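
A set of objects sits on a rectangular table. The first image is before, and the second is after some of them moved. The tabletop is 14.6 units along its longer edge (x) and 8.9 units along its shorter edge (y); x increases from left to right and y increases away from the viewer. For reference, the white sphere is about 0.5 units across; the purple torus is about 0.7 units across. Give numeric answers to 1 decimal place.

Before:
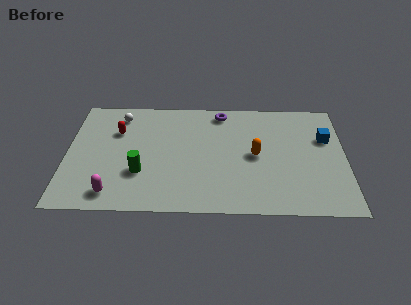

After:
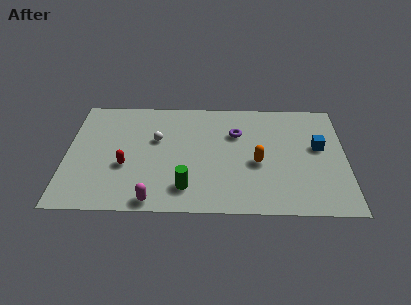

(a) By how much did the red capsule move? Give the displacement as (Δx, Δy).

(0.5, -2.7)

From the two frames, the red capsule sits at roughly (2.6, 6.1) before and (3.1, 3.4) after.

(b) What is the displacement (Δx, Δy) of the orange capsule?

(0.1, -0.6)

The orange capsule started near (9.9, 4.4) and ended near (10.0, 3.8).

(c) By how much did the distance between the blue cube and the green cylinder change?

-2.5

The distance was about 10.1 in the first image and 7.6 in the second, so they moved 2.5 units closer together.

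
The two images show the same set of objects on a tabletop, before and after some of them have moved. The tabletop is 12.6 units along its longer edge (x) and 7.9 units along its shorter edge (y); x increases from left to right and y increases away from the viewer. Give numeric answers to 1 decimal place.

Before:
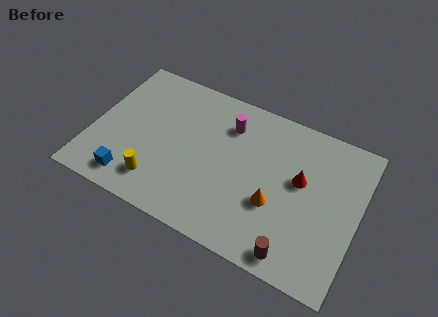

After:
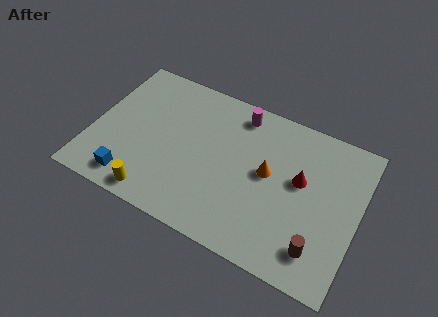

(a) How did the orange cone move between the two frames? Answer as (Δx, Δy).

(-0.5, 1.4)

The orange cone was at about (8.8, 2.9) and moved to about (8.3, 4.3).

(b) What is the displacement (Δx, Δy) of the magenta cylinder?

(0.4, 0.8)

The magenta cylinder started near (6.2, 6.0) and ended near (6.6, 6.8).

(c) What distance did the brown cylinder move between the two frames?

1.2

The brown cylinder moved from about (10.0, 0.9) to (11.0, 1.6), a distance of √(1.0² + 0.7²) ≈ 1.2.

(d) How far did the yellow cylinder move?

0.7

The yellow cylinder moved from about (3.4, 1.6) to (3.4, 0.9), a distance of √(0.0² + 0.7²) ≈ 0.7.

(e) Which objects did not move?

the red cone and the blue cube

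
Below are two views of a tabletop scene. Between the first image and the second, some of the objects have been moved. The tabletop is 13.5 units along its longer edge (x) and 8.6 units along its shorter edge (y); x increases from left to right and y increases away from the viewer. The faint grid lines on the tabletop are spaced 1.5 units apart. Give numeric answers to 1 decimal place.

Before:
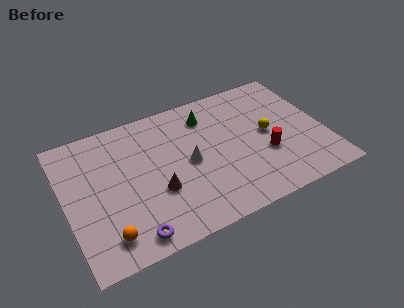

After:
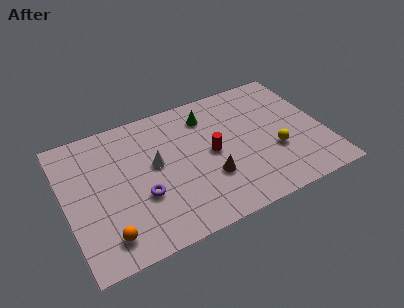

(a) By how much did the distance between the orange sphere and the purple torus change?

+1.3

Before: roughly 1.3 units apart; after: 2.6. That's 1.3 units further apart.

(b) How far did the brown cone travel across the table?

2.7

The brown cone was near (4.6, 3.1) before and (7.3, 2.8) after, so it travelled √(2.7² + 0.3²) ≈ 2.7 units.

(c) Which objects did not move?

the orange sphere and the green cone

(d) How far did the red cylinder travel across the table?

3.0

From (10.3, 3.1) to (7.6, 4.3), the red cylinder covered √(2.7² + 1.2²) ≈ 3.0 units.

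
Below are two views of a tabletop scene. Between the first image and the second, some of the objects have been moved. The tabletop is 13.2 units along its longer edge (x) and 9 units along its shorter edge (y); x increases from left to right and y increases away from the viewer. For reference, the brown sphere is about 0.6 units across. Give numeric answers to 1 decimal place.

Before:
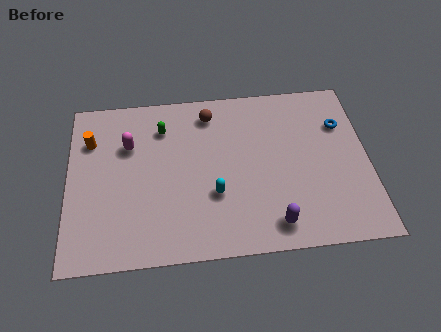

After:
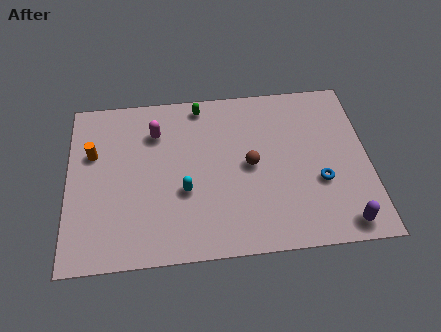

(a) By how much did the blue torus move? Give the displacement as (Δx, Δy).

(-1.1, -3.0)

From the two frames, the blue torus sits at roughly (12.1, 6.3) before and (11.0, 3.3) after.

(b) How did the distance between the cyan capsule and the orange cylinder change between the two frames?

-1.7

They were about 6.4 units apart before and 4.7 after — 1.7 units closer together.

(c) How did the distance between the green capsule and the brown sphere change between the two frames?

+1.9

The distance was about 2.2 in the first image and 4.1 in the second, so they moved 1.9 units further apart.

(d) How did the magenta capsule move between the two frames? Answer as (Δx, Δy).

(1.2, 0.6)

The magenta capsule was at about (2.7, 6.1) and moved to about (3.9, 6.7).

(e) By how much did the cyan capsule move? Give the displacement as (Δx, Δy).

(-1.3, 0.3)

The cyan capsule started near (6.4, 3.1) and ended near (5.1, 3.4).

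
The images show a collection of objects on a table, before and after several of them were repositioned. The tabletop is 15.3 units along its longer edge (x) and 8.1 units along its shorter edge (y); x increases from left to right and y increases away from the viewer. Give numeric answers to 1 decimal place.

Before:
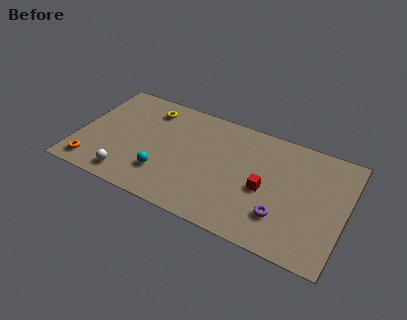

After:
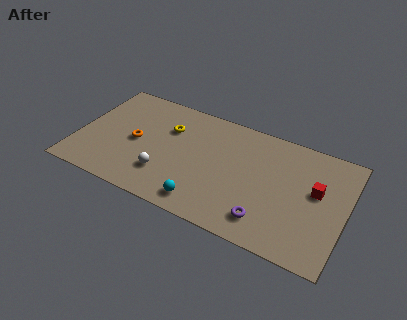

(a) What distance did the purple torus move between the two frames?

1.0

The purple torus was near (11.9, 2.2) before and (11.1, 1.6) after, so it travelled √(0.8² + 0.6²) ≈ 1.0 units.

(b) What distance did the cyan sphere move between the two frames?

2.7

From (5.1, 2.2) to (7.6, 1.2), the cyan sphere covered √(2.5² + 1.0²) ≈ 2.7 units.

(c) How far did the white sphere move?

2.2

The white sphere was near (3.2, 1.2) before and (5.2, 2.2) after, so it travelled √(2.0² + 1.0²) ≈ 2.2 units.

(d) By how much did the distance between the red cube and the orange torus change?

+0.3

They were about 10.0 units apart before and 10.3 after — 0.3 units further apart.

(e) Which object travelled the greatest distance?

the orange torus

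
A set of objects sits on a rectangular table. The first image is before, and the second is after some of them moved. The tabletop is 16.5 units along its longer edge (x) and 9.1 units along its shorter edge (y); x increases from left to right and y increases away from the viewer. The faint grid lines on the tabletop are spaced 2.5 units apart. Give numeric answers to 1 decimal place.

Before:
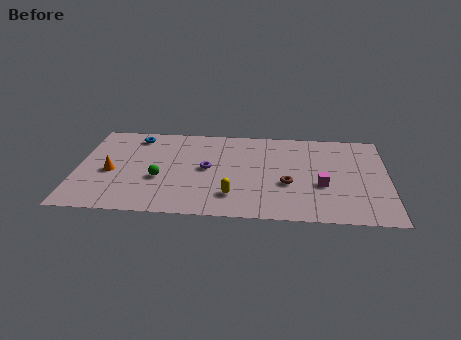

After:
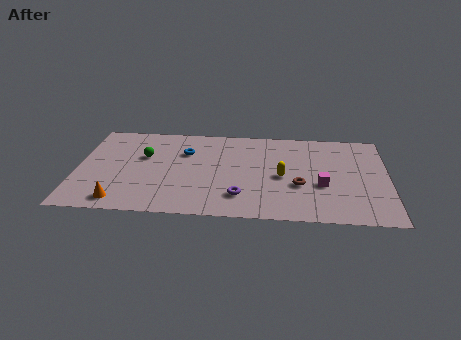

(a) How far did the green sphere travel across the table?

2.4

From (4.4, 3.5) to (3.5, 5.7), the green sphere covered √(0.9² + 2.2²) ≈ 2.4 units.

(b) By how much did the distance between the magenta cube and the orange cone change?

-0.4

Before: roughly 11.2 units apart; after: 10.8. That's 0.4 units closer together.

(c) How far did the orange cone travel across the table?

2.9

The orange cone was near (1.8, 4.0) before and (2.4, 1.2) after, so it travelled √(0.6² + 2.8²) ≈ 2.9 units.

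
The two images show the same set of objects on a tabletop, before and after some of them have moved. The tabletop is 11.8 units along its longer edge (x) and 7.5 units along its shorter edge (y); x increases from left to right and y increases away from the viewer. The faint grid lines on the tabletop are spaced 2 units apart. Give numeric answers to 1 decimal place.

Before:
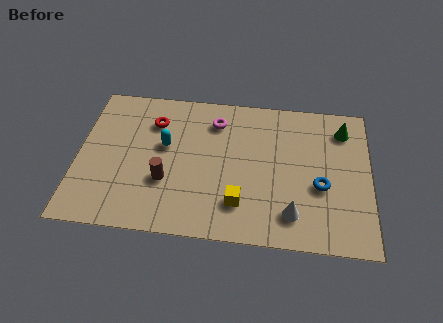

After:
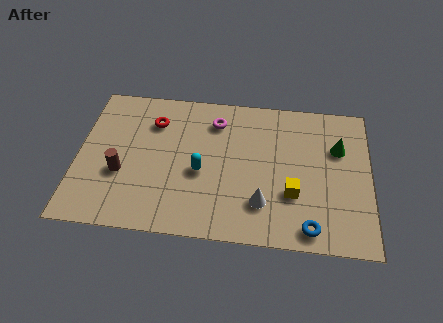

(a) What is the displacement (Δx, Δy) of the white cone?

(-1.2, 0.4)

From the two frames, the white cone sits at roughly (8.7, 1.5) before and (7.5, 1.9) after.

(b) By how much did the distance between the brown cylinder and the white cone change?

+0.6

Before: roughly 5.2 units apart; after: 5.8. That's 0.6 units further apart.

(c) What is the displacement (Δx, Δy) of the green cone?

(-0.2, -1.0)

The green cone started near (10.7, 6.0) and ended near (10.5, 5.0).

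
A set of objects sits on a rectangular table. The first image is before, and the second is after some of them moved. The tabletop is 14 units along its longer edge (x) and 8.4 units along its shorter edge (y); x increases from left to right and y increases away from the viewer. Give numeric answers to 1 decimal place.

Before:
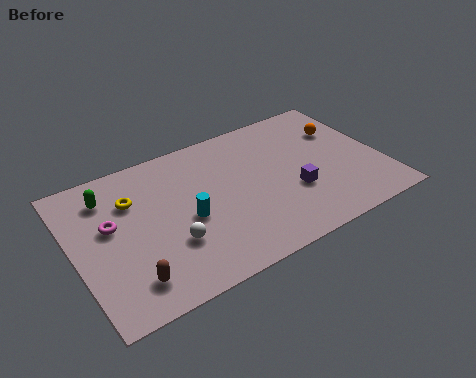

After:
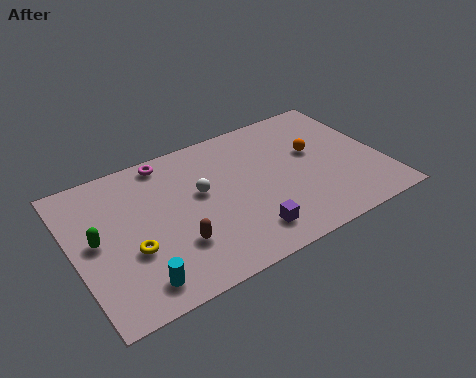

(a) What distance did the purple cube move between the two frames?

2.8

From (9.8, 3.0) to (7.4, 1.6), the purple cube covered √(2.4² + 1.4²) ≈ 2.8 units.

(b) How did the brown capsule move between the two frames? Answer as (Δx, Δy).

(2.2, 0.9)

The brown capsule started near (2.1, 1.6) and ended near (4.3, 2.5).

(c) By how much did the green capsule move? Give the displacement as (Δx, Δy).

(-0.8, -2.2)

From the two frames, the green capsule sits at roughly (1.8, 6.6) before and (1.0, 4.4) after.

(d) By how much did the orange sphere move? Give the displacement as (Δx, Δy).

(-1.5, -0.8)

From the two frames, the orange sphere sits at roughly (12.6, 5.8) before and (11.1, 5.0) after.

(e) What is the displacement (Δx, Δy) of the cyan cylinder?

(-2.6, -2.4)

The cyan cylinder was at about (5.0, 3.7) and moved to about (2.4, 1.3).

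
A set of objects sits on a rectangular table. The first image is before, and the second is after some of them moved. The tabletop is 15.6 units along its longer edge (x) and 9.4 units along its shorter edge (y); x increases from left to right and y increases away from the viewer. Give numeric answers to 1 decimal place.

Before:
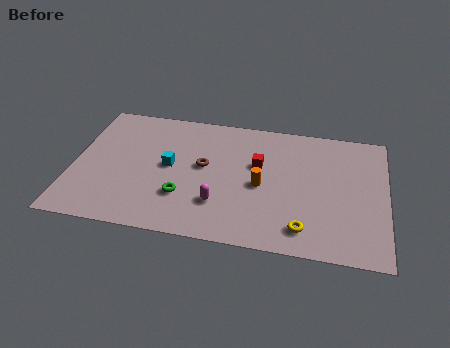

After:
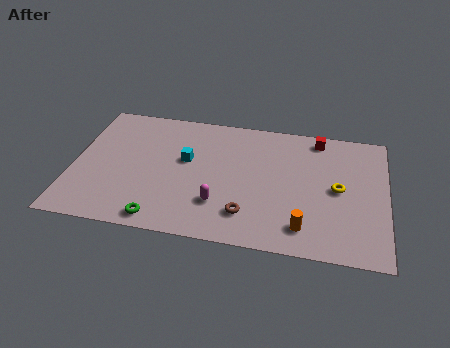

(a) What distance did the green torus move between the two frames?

2.1

The green torus moved from about (5.6, 2.8) to (4.6, 1.0), a distance of √(1.0² + 1.8²) ≈ 2.1.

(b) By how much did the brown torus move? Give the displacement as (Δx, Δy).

(2.3, -3.1)

From the two frames, the brown torus sits at roughly (6.5, 5.2) before and (8.8, 2.1) after.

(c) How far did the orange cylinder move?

3.4

The orange cylinder was near (9.4, 4.3) before and (11.6, 1.7) after, so it travelled √(2.2² + 2.6²) ≈ 3.4 units.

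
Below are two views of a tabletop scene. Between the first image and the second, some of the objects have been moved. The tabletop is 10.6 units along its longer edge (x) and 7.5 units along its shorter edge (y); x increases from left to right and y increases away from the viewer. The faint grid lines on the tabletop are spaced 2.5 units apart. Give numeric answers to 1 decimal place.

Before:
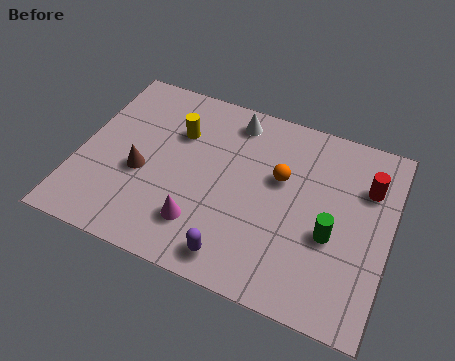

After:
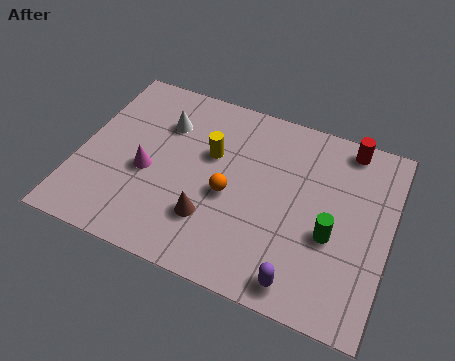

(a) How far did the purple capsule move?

2.2

The purple capsule was near (5.7, 1.0) before and (7.9, 0.9) after, so it travelled √(2.2² + 0.1²) ≈ 2.2 units.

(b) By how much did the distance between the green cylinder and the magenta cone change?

+1.8

The distance was about 4.5 in the first image and 6.3 in the second, so they moved 1.8 units further apart.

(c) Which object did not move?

the green cylinder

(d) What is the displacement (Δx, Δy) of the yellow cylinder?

(1.2, -0.5)

The yellow cylinder started near (3.2, 5.2) and ended near (4.4, 4.7).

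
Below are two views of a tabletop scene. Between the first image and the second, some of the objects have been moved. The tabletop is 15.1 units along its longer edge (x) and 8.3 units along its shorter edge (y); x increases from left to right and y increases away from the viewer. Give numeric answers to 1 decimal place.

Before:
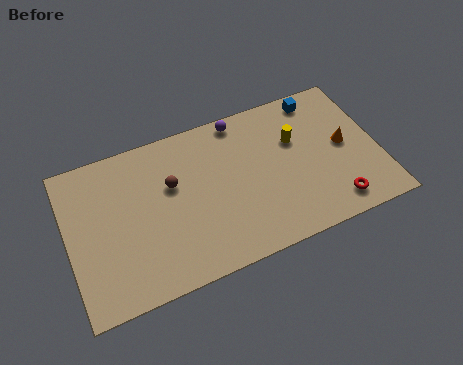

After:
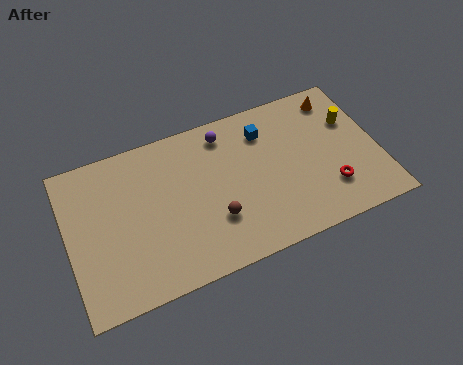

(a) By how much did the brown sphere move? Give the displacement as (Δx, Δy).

(1.8, -2.6)

The brown sphere started near (5.1, 5.2) and ended near (6.9, 2.6).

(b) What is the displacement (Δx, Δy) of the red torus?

(-0.1, 0.9)

The red torus started near (12.6, 1.3) and ended near (12.5, 2.2).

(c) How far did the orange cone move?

2.7

The orange cone was near (13.5, 4.3) before and (13.5, 7.0) after, so it travelled √(0.0² + 2.7²) ≈ 2.7 units.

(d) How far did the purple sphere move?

0.9

The purple sphere moved from about (8.7, 7.5) to (7.9, 7.0), a distance of √(0.8² + 0.5²) ≈ 0.9.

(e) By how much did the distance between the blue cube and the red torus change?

-1.0

The distance was about 6.0 in the first image and 5.0 in the second, so they moved 1.0 units closer together.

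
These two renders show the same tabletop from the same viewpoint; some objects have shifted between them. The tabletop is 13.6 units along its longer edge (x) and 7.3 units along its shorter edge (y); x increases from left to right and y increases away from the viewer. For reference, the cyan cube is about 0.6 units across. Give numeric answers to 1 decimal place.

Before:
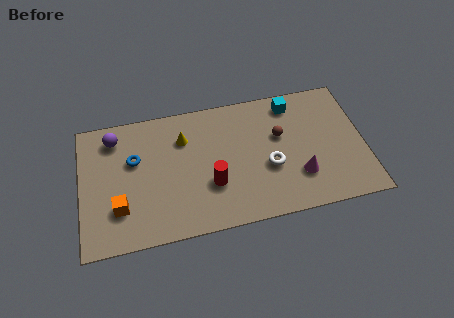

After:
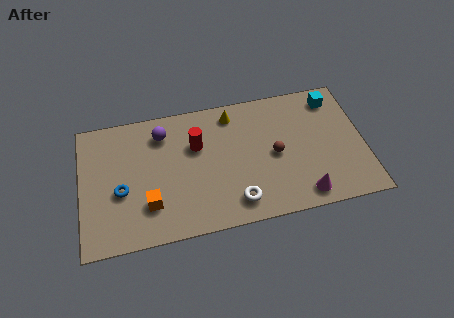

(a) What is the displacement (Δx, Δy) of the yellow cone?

(2.4, 0.9)

The yellow cone started near (5.0, 5.3) and ended near (7.4, 6.2).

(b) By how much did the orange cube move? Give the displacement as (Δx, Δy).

(1.4, -0.1)

From the two frames, the orange cube sits at roughly (1.8, 2.1) before and (3.2, 2.0) after.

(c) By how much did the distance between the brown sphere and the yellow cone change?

-1.4

They were about 4.7 units apart before and 3.3 after — 1.4 units closer together.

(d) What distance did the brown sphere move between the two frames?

1.0

The brown sphere moved from about (9.6, 4.5) to (9.3, 3.5), a distance of √(0.3² + 1.0²) ≈ 1.0.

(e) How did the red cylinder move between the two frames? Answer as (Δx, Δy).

(-0.6, 2.3)

The red cylinder was at about (6.2, 2.5) and moved to about (5.6, 4.8).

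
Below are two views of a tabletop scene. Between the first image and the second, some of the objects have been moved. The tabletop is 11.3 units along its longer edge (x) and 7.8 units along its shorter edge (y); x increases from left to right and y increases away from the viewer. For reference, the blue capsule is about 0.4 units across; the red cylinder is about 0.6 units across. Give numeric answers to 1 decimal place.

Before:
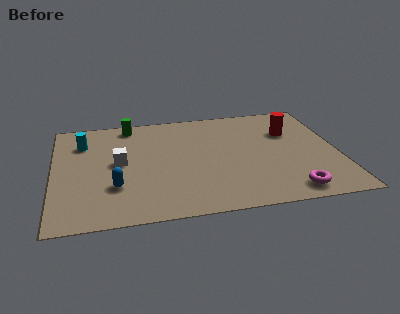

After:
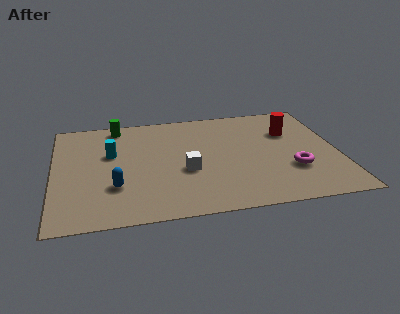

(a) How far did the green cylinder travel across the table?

0.5

From (3.1, 6.9) to (2.6, 6.9), the green cylinder covered √(0.5² + 0.0²) ≈ 0.5 units.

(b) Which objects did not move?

the blue capsule and the red cylinder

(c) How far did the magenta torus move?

1.5

The magenta torus moved from about (9.2, 1.0) to (9.4, 2.5), a distance of √(0.2² + 1.5²) ≈ 1.5.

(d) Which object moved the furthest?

the white cube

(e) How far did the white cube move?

2.8

The white cube was near (2.6, 4.1) before and (5.2, 3.1) after, so it travelled √(2.6² + 1.0²) ≈ 2.8 units.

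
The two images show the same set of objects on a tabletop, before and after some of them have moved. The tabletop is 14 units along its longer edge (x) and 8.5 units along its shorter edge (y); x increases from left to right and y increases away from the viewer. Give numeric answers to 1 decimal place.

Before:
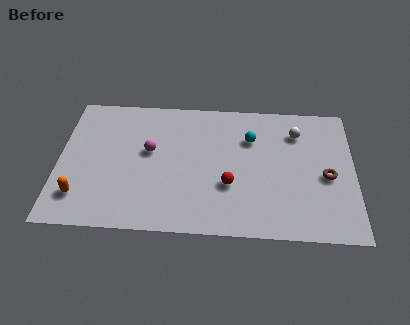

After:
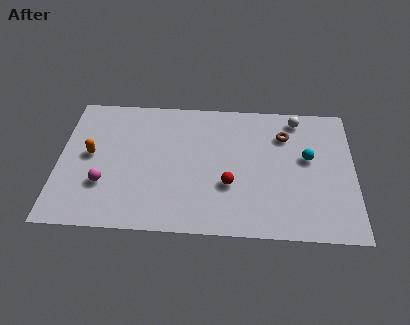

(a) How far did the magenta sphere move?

3.0

From (4.3, 4.9) to (2.2, 2.7), the magenta sphere covered √(2.1² + 2.2²) ≈ 3.0 units.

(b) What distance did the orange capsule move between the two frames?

2.6

The orange capsule moved from about (1.1, 1.9) to (1.5, 4.5), a distance of √(0.4² + 2.6²) ≈ 2.6.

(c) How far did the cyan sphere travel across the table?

2.9

The cyan sphere moved from about (9.1, 6.0) to (11.8, 4.9), a distance of √(2.7² + 1.1²) ≈ 2.9.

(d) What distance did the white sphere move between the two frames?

0.9

From (11.3, 6.5) to (11.3, 7.4), the white sphere covered √(0.0² + 0.9²) ≈ 0.9 units.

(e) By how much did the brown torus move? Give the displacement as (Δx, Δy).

(-2.0, 2.5)

From the two frames, the brown torus sits at roughly (12.7, 3.8) before and (10.7, 6.3) after.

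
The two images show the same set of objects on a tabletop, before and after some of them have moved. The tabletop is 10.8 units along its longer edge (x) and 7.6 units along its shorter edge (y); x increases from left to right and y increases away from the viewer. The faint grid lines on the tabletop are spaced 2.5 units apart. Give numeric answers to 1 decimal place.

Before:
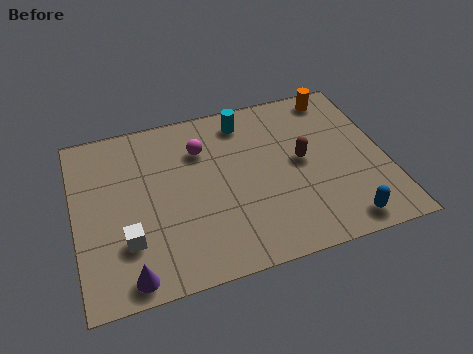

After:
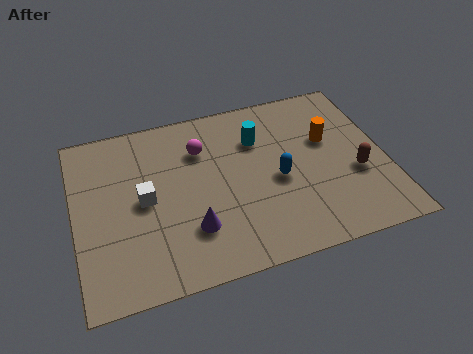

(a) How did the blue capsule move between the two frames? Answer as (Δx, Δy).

(-2.0, 2.5)

From the two frames, the blue capsule sits at roughly (9.0, 0.9) before and (7.0, 3.4) after.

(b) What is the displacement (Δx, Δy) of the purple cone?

(2.2, 1.3)

From the two frames, the purple cone sits at roughly (1.7, 0.8) before and (3.9, 2.1) after.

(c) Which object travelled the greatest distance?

the blue capsule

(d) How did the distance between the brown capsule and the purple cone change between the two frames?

-1.1

The distance was about 7.0 in the first image and 5.9 in the second, so they moved 1.1 units closer together.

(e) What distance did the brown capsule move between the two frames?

2.1

The brown capsule moved from about (7.9, 4.0) to (9.7, 2.9), a distance of √(1.8² + 1.1²) ≈ 2.1.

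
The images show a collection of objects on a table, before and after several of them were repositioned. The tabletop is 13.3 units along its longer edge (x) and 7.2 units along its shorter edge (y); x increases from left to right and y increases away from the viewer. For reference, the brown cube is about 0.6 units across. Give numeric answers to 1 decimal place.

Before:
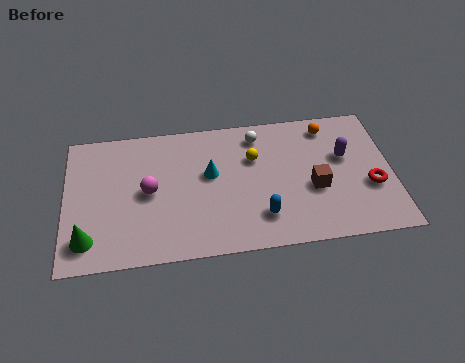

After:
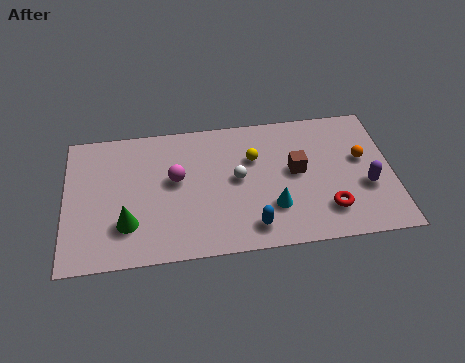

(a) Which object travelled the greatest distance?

the cyan cone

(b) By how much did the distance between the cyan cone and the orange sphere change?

-1.0

Before: roughly 5.3 units apart; after: 4.3. That's 1.0 units closer together.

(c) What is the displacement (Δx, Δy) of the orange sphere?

(1.3, -1.9)

The orange sphere was at about (10.8, 6.1) and moved to about (12.1, 4.2).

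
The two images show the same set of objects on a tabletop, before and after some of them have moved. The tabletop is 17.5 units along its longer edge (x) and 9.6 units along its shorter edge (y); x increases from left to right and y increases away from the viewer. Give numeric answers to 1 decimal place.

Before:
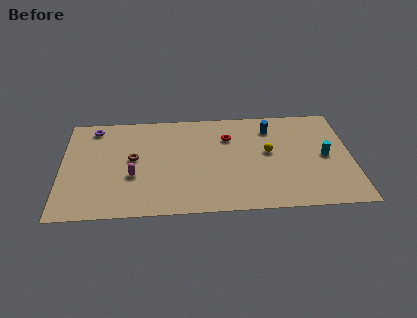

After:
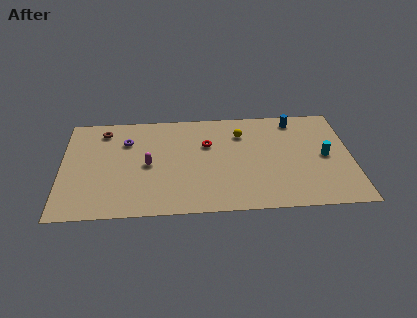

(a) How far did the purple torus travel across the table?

2.4

From (1.9, 8.3) to (3.9, 6.9), the purple torus covered √(2.0² + 1.4²) ≈ 2.4 units.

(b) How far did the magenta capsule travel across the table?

1.3

From (4.3, 3.6) to (5.2, 4.6), the magenta capsule covered √(0.9² + 1.0²) ≈ 1.3 units.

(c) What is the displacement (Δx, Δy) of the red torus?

(-1.3, -0.6)

The red torus started near (10.1, 6.9) and ended near (8.8, 6.3).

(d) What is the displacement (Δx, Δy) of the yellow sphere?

(-1.6, 1.9)

The yellow sphere was at about (12.5, 5.3) and moved to about (10.9, 7.2).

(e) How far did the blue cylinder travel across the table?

1.7

From (12.7, 7.6) to (14.2, 8.3), the blue cylinder covered √(1.5² + 0.7²) ≈ 1.7 units.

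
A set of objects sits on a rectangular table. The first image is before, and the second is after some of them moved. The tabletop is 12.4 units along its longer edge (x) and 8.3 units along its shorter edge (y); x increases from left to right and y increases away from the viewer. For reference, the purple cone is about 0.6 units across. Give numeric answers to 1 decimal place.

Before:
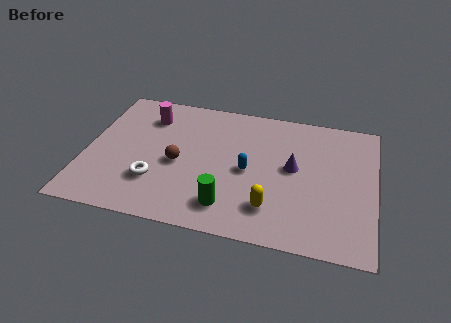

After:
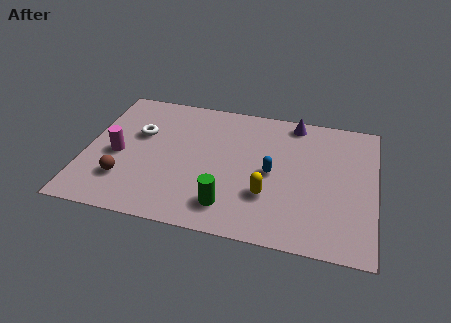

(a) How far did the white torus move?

2.9

The white torus moved from about (3.1, 2.4) to (2.2, 5.2), a distance of √(0.9² + 2.8²) ≈ 2.9.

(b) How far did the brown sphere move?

2.7

The brown sphere moved from about (4.0, 3.7) to (1.8, 2.2), a distance of √(2.2² + 1.5²) ≈ 2.7.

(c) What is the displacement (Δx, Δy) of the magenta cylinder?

(-1.1, -2.7)

The magenta cylinder was at about (2.5, 6.4) and moved to about (1.4, 3.7).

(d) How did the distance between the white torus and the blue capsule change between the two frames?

+1.7

Before: roughly 4.2 units apart; after: 5.9. That's 1.7 units further apart.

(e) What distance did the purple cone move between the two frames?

2.9

The purple cone moved from about (8.9, 4.5) to (8.8, 7.4), a distance of √(0.1² + 2.9²) ≈ 2.9.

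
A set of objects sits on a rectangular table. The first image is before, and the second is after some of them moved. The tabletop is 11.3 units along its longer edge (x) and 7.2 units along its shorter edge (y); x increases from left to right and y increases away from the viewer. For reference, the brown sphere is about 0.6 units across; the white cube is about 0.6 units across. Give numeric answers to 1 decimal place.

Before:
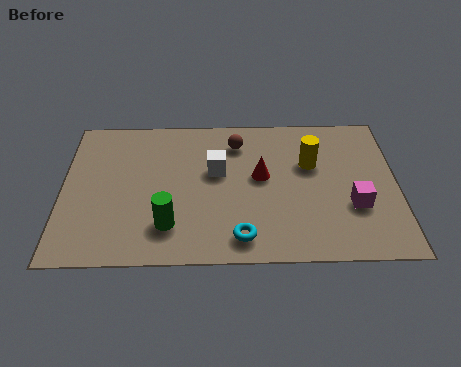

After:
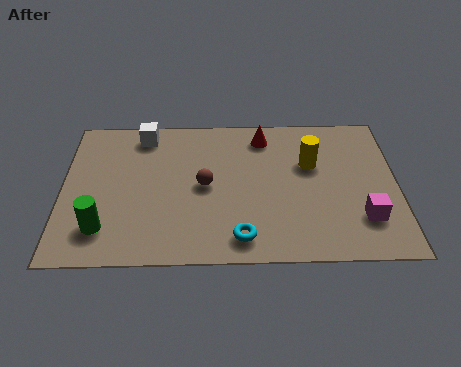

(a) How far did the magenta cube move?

0.7

The magenta cube moved from about (9.8, 2.5) to (10.1, 1.9), a distance of √(0.3² + 0.6²) ≈ 0.7.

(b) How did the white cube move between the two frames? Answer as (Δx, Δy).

(-2.5, 1.9)

From the two frames, the white cube sits at roughly (5.2, 4.3) before and (2.7, 6.2) after.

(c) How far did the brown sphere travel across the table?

2.4

The brown sphere was near (5.9, 5.7) before and (4.8, 3.6) after, so it travelled √(1.1² + 2.1²) ≈ 2.4 units.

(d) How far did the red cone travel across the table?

2.0

From (6.7, 4.0) to (6.8, 6.0), the red cone covered √(0.1² + 2.0²) ≈ 2.0 units.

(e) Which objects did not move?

the cyan torus and the yellow cylinder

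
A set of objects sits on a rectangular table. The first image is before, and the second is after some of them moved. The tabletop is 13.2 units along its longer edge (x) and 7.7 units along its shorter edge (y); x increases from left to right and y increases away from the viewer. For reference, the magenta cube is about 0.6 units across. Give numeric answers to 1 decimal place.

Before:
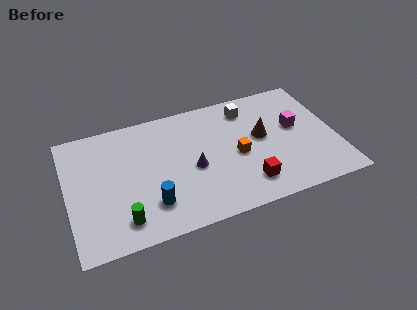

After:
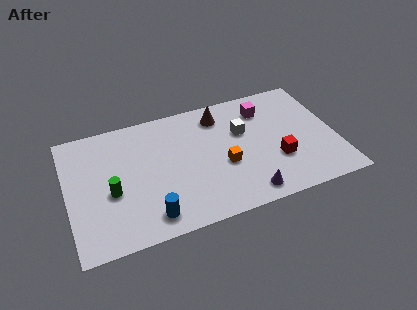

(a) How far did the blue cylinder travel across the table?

0.7

From (3.9, 1.9) to (3.8, 1.2), the blue cylinder covered √(0.1² + 0.7²) ≈ 0.7 units.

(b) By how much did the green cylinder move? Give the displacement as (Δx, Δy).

(-0.4, 1.8)

From the two frames, the green cylinder sits at roughly (2.5, 1.4) before and (2.1, 3.2) after.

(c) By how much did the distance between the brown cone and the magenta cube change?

+0.5

Before: roughly 1.7 units apart; after: 2.2. That's 0.5 units further apart.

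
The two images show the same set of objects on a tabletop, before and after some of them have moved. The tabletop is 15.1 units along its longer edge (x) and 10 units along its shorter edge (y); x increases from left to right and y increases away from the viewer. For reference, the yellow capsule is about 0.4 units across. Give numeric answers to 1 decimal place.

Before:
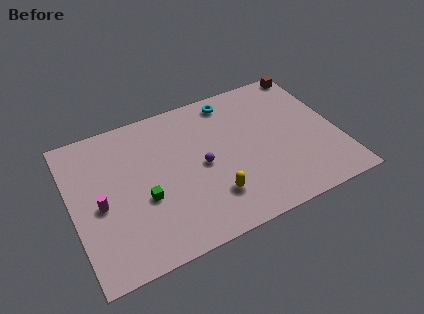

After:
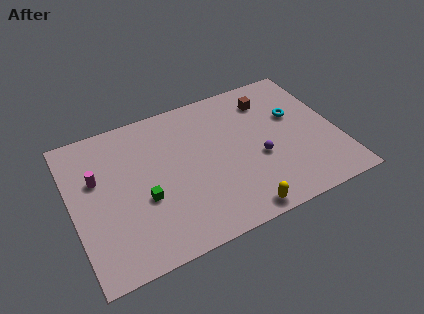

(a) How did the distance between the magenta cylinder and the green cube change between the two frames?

+0.9

The distance was about 2.5 in the first image and 3.4 in the second, so they moved 0.9 units further apart.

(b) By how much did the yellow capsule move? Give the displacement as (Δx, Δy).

(1.3, -1.6)

From the two frames, the yellow capsule sits at roughly (7.6, 2.5) before and (8.9, 0.9) after.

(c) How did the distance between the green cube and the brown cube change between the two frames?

-3.0

The distance was about 11.7 in the first image and 8.7 in the second, so they moved 3.0 units closer together.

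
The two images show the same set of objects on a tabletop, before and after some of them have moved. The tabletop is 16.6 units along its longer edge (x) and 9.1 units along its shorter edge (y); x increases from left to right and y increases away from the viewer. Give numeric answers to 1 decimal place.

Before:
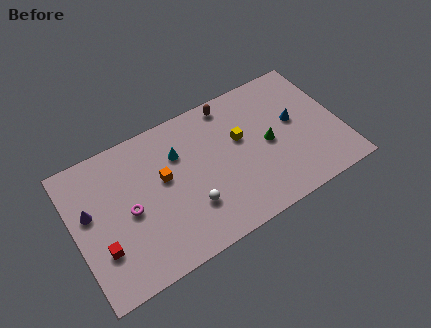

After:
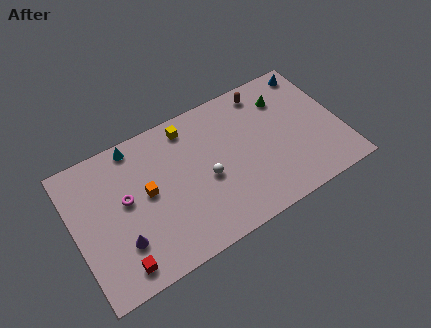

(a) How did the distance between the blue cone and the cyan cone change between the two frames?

+4.0

The distance was about 7.3 in the first image and 11.3 in the second, so they moved 4.0 units further apart.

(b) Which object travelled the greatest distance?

the yellow cube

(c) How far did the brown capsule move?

2.2

The brown capsule was near (10.2, 8.1) before and (12.4, 7.9) after, so it travelled √(2.2² + 0.2²) ≈ 2.2 units.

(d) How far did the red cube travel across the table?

1.7

The red cube was near (1.4, 2.8) before and (2.3, 1.3) after, so it travelled √(0.9² + 1.5²) ≈ 1.7 units.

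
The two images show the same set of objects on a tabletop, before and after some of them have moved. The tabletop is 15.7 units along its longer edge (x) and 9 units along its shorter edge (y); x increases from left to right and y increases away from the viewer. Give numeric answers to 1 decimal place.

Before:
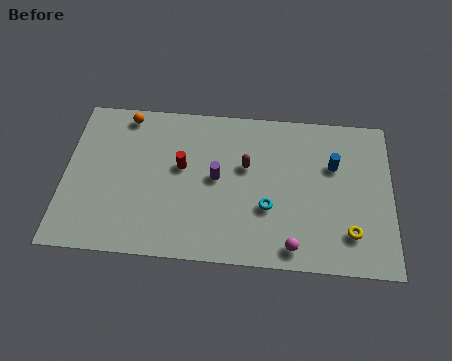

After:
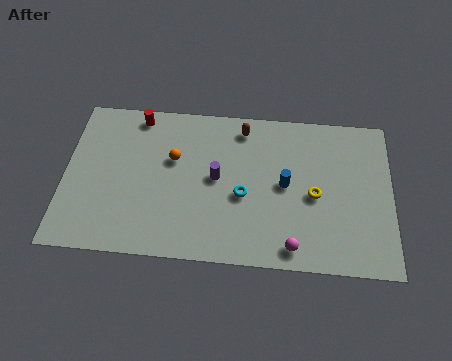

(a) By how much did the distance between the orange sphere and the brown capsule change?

-2.5

Before: roughly 6.4 units apart; after: 3.9. That's 2.5 units closer together.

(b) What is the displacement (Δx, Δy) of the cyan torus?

(-1.2, 0.6)

The cyan torus was at about (9.8, 3.2) and moved to about (8.6, 3.8).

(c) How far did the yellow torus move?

2.6

The yellow torus was near (13.7, 2.1) before and (12.0, 4.1) after, so it travelled √(1.7² + 2.0²) ≈ 2.6 units.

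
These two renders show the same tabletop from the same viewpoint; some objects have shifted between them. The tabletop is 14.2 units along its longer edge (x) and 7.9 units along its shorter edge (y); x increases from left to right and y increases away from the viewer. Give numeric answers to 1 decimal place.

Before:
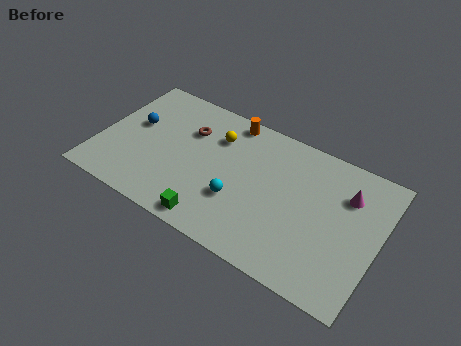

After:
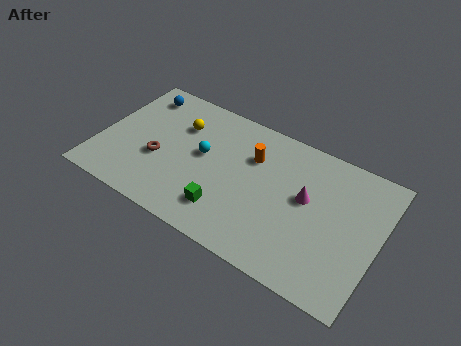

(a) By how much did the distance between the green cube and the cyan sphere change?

+1.0

The distance was about 2.1 in the first image and 3.1 in the second, so they moved 1.0 units further apart.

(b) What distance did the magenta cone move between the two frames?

2.2

The magenta cone was near (12.4, 5.7) before and (10.5, 4.5) after, so it travelled √(1.9² + 1.2²) ≈ 2.2 units.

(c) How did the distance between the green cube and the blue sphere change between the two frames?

+1.2

The distance was about 6.0 in the first image and 7.2 in the second, so they moved 1.2 units further apart.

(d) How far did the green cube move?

1.0

From (6.3, 0.9) to (6.8, 1.8), the green cube covered √(0.5² + 0.9²) ≈ 1.0 units.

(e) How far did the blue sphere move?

2.0

The blue sphere was near (1.6, 4.6) before and (1.5, 6.6) after, so it travelled √(0.1² + 2.0²) ≈ 2.0 units.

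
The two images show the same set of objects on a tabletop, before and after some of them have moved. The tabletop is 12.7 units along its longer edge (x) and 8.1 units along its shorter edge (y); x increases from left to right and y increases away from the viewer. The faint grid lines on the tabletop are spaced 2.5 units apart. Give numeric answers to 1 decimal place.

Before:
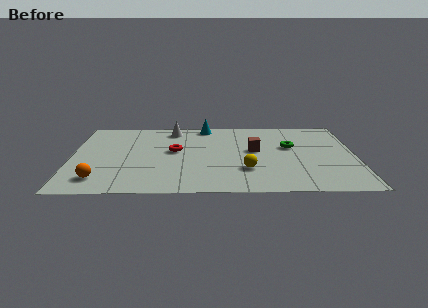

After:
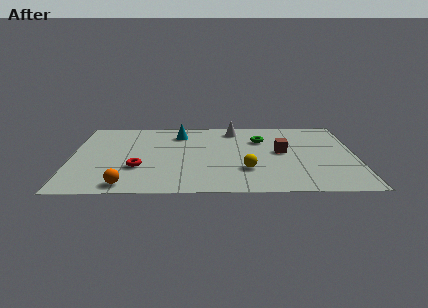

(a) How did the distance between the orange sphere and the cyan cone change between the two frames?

-1.5

The distance was about 7.5 in the first image and 6.0 in the second, so they moved 1.5 units closer together.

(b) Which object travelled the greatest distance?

the white cone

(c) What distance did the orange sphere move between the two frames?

1.3

The orange sphere moved from about (1.3, 1.5) to (2.5, 0.9), a distance of √(1.2² + 0.6²) ≈ 1.3.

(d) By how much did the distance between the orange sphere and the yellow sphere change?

-1.1

Before: roughly 6.6 units apart; after: 5.5. That's 1.1 units closer together.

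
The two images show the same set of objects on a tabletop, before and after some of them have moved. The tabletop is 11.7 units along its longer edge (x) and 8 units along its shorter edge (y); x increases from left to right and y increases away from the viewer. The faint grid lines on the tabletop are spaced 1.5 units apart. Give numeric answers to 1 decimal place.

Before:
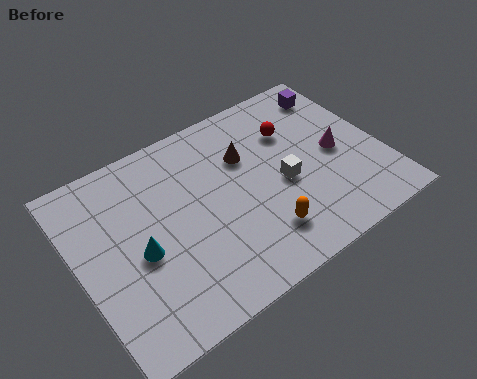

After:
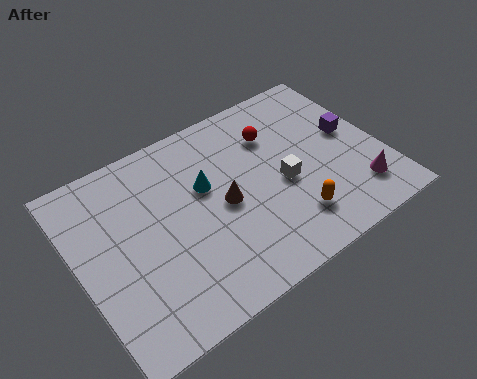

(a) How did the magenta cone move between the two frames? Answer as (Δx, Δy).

(0.4, -2.1)

The magenta cone started near (10.0, 3.8) and ended near (10.4, 1.7).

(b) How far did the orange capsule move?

1.2

From (6.6, 1.8) to (7.8, 1.8), the orange capsule covered √(1.2² + 0.0²) ≈ 1.2 units.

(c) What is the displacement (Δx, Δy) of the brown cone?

(-1.2, -1.6)

The brown cone was at about (6.7, 5.4) and moved to about (5.5, 3.8).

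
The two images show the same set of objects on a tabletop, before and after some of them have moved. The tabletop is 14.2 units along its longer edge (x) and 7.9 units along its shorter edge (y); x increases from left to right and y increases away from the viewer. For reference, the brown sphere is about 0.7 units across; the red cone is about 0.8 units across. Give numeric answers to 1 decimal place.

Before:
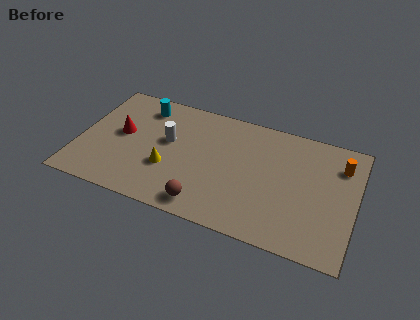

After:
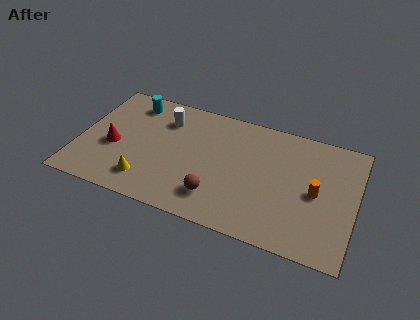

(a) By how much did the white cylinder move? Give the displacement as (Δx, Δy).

(-0.3, 1.4)

From the two frames, the white cylinder sits at roughly (4.5, 4.6) before and (4.2, 6.0) after.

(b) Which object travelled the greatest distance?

the orange cylinder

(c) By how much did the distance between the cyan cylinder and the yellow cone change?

+1.1

Before: roughly 4.1 units apart; after: 5.2. That's 1.1 units further apart.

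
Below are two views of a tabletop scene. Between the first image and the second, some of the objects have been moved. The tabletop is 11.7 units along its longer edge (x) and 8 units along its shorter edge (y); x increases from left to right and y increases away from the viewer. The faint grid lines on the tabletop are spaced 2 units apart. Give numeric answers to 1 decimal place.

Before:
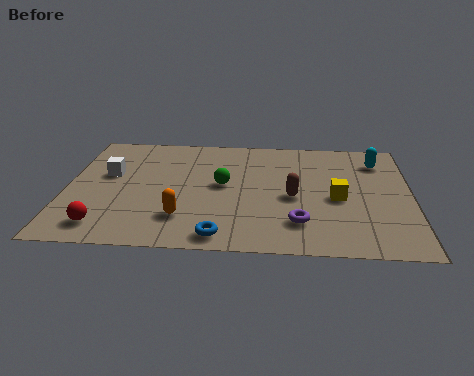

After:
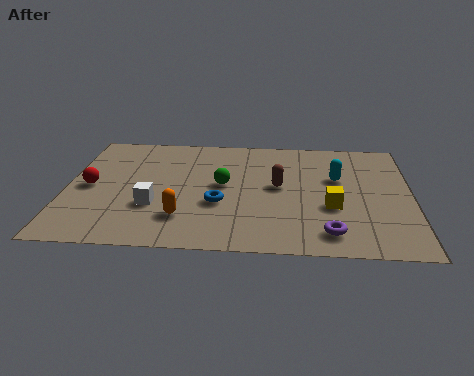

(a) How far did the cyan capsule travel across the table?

1.9

The cyan capsule was near (10.6, 6.3) before and (9.2, 5.0) after, so it travelled √(1.4² + 1.3²) ≈ 1.9 units.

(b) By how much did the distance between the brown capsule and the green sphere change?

-0.6

The distance was about 2.5 in the first image and 1.9 in the second, so they moved 0.6 units closer together.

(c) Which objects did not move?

the green sphere and the orange capsule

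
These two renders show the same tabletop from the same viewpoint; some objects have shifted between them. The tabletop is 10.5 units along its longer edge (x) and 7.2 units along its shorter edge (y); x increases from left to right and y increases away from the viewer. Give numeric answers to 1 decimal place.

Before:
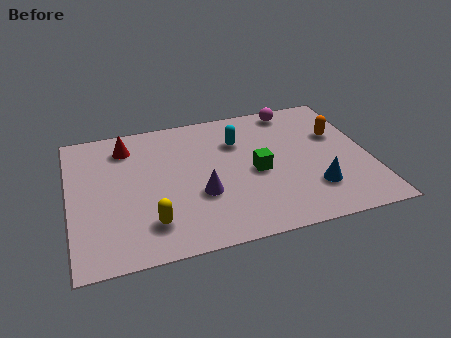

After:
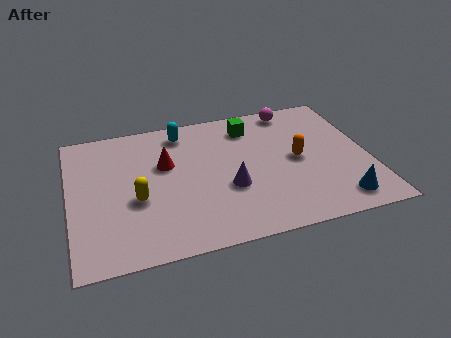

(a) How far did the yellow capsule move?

1.4

The yellow capsule moved from about (2.7, 1.6) to (2.3, 2.9), a distance of √(0.4² + 1.3²) ≈ 1.4.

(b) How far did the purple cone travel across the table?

1.0

From (4.5, 2.6) to (5.5, 2.7), the purple cone covered √(1.0² + 0.1²) ≈ 1.0 units.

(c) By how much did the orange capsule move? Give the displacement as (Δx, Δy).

(-1.5, -1.0)

From the two frames, the orange capsule sits at roughly (9.5, 4.6) before and (8.0, 3.6) after.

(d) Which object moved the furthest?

the green cube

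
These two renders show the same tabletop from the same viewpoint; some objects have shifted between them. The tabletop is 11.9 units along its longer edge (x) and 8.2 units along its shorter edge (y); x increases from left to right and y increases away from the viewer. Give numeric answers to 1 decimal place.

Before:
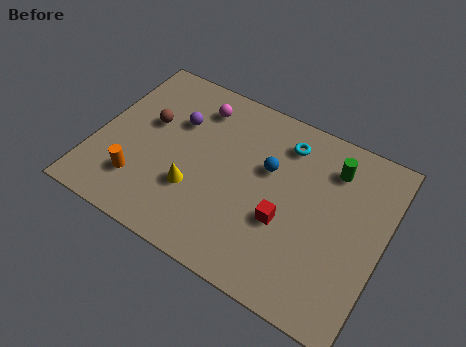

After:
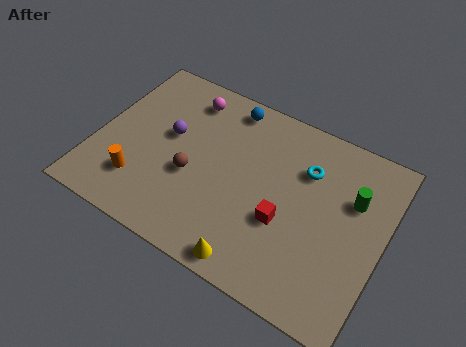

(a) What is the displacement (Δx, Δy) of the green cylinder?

(1.0, -1.0)

The green cylinder was at about (9.5, 6.4) and moved to about (10.5, 5.4).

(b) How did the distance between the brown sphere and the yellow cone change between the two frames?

+0.7

They were about 3.2 units apart before and 3.9 after — 0.7 units further apart.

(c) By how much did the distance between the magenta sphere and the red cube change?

+0.5

Before: roughly 5.5 units apart; after: 6.0. That's 0.5 units further apart.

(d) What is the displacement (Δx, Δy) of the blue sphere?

(-2.0, 2.1)

The blue sphere started near (7.0, 5.1) and ended near (5.0, 7.2).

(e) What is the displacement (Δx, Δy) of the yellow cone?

(2.8, -1.9)

The yellow cone was at about (4.3, 2.7) and moved to about (7.1, 0.8).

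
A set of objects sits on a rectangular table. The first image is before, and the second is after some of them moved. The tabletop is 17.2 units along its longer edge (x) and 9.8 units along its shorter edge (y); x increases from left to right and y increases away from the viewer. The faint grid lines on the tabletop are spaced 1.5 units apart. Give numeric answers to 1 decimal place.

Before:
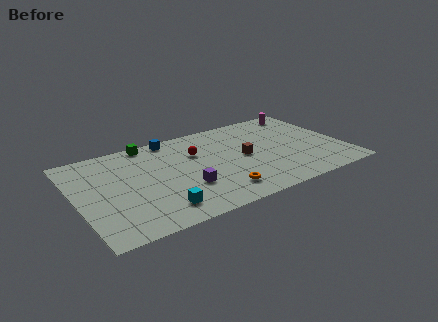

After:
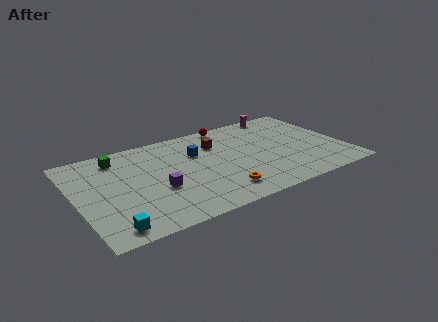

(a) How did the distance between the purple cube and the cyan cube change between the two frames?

+1.8

They were about 2.4 units apart before and 4.2 after — 1.8 units further apart.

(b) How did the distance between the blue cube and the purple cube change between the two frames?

-1.7

The distance was about 5.7 in the first image and 4.0 in the second, so they moved 1.7 units closer together.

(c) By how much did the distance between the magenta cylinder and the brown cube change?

-0.9

The distance was about 6.0 in the first image and 5.1 in the second, so they moved 0.9 units closer together.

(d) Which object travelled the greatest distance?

the red sphere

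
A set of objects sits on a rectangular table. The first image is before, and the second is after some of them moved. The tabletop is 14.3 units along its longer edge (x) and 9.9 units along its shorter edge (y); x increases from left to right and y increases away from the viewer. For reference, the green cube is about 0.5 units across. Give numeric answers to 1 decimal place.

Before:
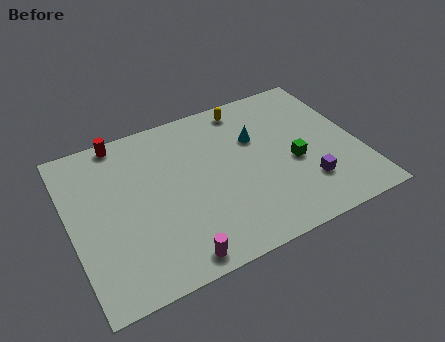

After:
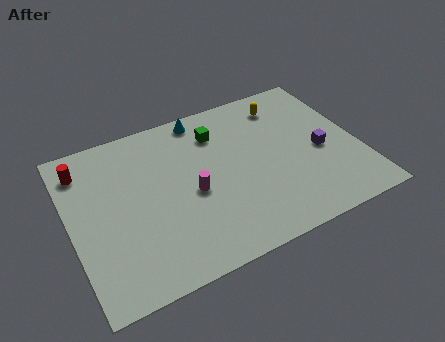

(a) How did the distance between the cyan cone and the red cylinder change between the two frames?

-0.8

They were about 7.0 units apart before and 6.2 after — 0.8 units closer together.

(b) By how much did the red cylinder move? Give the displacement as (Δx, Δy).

(-2.0, -1.1)

The red cylinder was at about (2.9, 9.1) and moved to about (0.9, 8.0).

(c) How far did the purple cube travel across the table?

2.1

The purple cube was near (11.4, 2.6) before and (12.4, 4.4) after, so it travelled √(1.0² + 1.8²) ≈ 2.1 units.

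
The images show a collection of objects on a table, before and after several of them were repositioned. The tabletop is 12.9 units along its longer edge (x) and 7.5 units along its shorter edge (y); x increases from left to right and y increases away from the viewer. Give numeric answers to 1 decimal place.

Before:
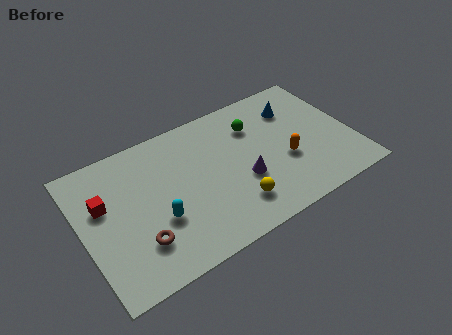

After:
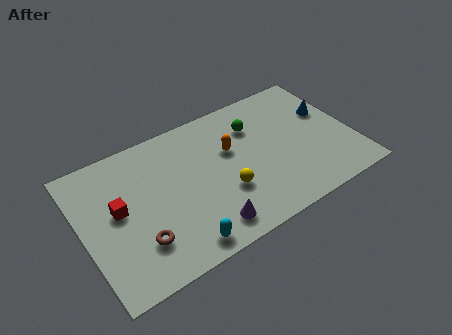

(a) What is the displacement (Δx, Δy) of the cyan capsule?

(0.8, -1.8)

The cyan capsule was at about (3.4, 2.7) and moved to about (4.2, 0.9).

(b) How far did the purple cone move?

2.6

The purple cone was near (7.5, 2.8) before and (5.5, 1.2) after, so it travelled √(2.0² + 1.6²) ≈ 2.6 units.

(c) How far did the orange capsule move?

3.0

The orange capsule was near (9.6, 2.9) before and (7.2, 4.7) after, so it travelled √(2.4² + 1.8²) ≈ 3.0 units.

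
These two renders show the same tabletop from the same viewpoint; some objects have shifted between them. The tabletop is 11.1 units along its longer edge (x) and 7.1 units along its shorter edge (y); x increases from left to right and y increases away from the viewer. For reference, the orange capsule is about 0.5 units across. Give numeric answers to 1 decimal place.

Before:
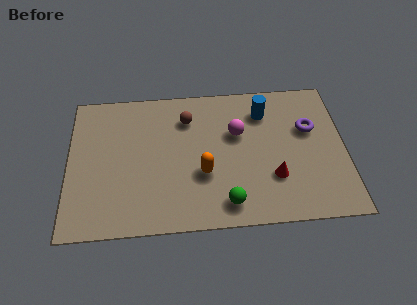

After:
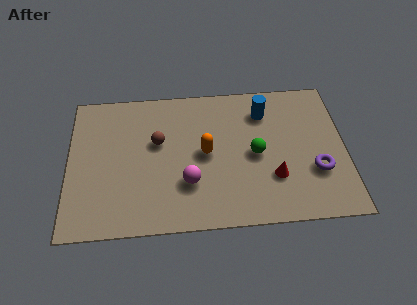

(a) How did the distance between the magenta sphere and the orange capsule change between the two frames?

-0.8

They were about 2.4 units apart before and 1.6 after — 0.8 units closer together.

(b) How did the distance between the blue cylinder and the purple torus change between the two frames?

+1.6

They were about 2.1 units apart before and 3.7 after — 1.6 units further apart.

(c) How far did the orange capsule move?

1.0

From (5.4, 2.6) to (5.5, 3.6), the orange capsule covered √(0.1² + 1.0²) ≈ 1.0 units.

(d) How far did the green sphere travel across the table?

2.6

The green sphere moved from about (6.3, 1.1) to (7.5, 3.4), a distance of √(1.2² + 2.3²) ≈ 2.6.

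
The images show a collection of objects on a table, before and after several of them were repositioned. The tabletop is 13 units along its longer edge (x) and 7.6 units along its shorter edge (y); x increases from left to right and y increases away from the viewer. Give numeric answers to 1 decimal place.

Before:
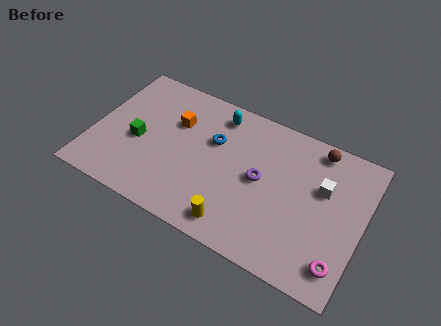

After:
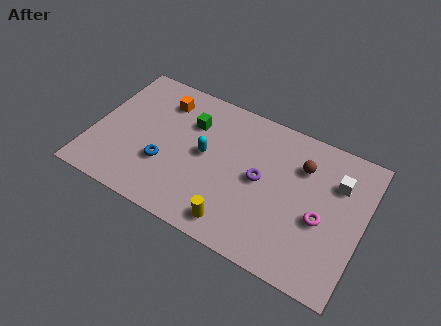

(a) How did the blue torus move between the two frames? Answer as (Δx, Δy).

(-2.1, -2.3)

The blue torus was at about (5.7, 4.9) and moved to about (3.6, 2.6).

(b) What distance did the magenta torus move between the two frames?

2.1

The magenta torus moved from about (12.2, 1.4) to (11.1, 3.2), a distance of √(1.1² + 1.8²) ≈ 2.1.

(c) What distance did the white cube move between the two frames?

0.8

The white cube was near (11.0, 4.8) before and (11.6, 5.4) after, so it travelled √(0.6² + 0.6²) ≈ 0.8 units.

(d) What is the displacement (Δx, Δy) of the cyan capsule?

(-0.3, -2.4)

From the two frames, the cyan capsule sits at roughly (5.7, 6.4) before and (5.4, 4.0) after.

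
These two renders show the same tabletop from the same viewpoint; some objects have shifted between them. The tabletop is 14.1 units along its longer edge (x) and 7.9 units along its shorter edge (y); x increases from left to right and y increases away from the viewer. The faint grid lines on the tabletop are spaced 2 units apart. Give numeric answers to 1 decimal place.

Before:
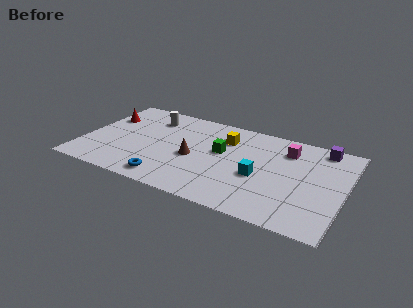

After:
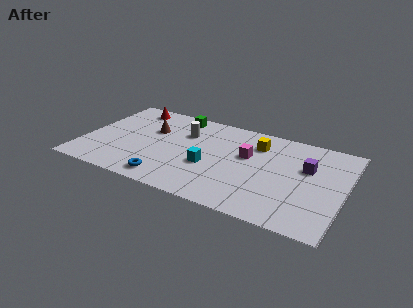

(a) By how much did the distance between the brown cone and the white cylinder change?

-2.0

They were about 3.8 units apart before and 1.8 after — 2.0 units closer together.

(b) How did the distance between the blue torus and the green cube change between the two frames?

+1.5

They were about 4.3 units apart before and 5.8 after — 1.5 units further apart.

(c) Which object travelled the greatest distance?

the green cube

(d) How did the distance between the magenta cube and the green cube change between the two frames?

+0.9

They were about 3.7 units apart before and 4.6 after — 0.9 units further apart.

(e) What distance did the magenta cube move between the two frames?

2.4

The magenta cube was near (10.8, 6.1) before and (8.8, 4.8) after, so it travelled √(2.0² + 1.3²) ≈ 2.4 units.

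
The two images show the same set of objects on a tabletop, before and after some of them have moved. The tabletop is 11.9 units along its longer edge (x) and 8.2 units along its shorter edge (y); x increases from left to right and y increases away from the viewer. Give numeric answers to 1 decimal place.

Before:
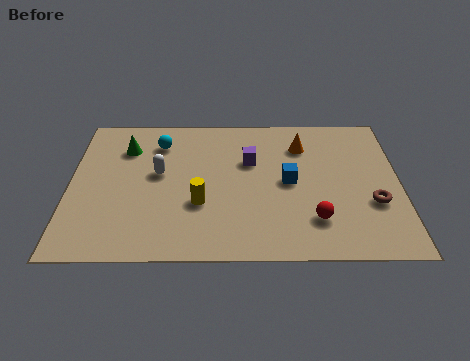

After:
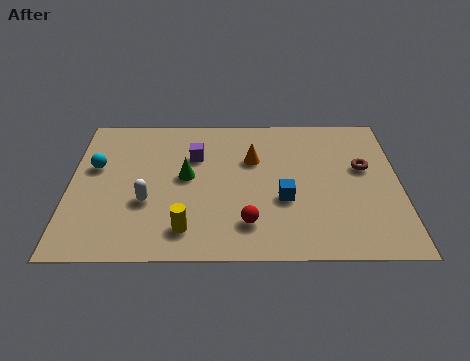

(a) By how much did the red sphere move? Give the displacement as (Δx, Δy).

(-2.4, -0.2)

The red sphere was at about (8.8, 2.0) and moved to about (6.4, 1.8).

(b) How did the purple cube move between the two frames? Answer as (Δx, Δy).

(-2.0, 0.3)

The purple cube was at about (6.5, 5.3) and moved to about (4.5, 5.6).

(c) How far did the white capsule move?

1.6

The white capsule was near (3.2, 4.6) before and (2.8, 3.0) after, so it travelled √(0.4² + 1.6²) ≈ 1.6 units.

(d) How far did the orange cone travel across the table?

2.0

From (8.4, 6.2) to (6.6, 5.4), the orange cone covered √(1.8² + 0.8²) ≈ 2.0 units.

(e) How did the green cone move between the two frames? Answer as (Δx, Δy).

(2.2, -1.7)

The green cone started near (2.0, 6.1) and ended near (4.2, 4.4).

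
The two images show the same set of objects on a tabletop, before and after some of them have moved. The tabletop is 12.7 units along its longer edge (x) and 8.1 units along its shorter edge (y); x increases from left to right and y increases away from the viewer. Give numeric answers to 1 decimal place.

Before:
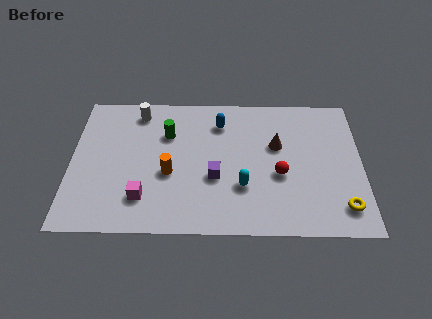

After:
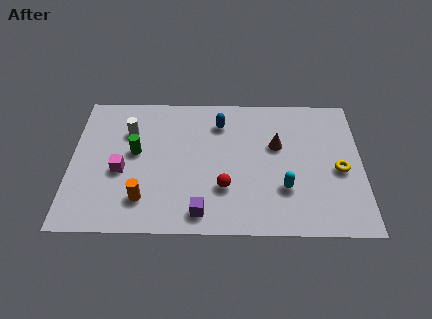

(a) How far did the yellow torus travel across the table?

2.1

The yellow torus moved from about (11.8, 1.5) to (11.7, 3.6), a distance of √(0.1² + 2.1²) ≈ 2.1.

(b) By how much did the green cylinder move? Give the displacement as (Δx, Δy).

(-1.4, -1.1)

From the two frames, the green cylinder sits at roughly (4.2, 5.6) before and (2.8, 4.5) after.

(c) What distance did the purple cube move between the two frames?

2.1

The purple cube moved from about (6.3, 3.1) to (5.7, 1.1), a distance of √(0.6² + 2.0²) ≈ 2.1.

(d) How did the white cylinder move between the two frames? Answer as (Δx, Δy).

(-0.4, -1.2)

The white cylinder started near (2.9, 6.9) and ended near (2.5, 5.7).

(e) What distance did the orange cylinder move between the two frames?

1.9

The orange cylinder was near (4.3, 3.3) before and (3.2, 1.8) after, so it travelled √(1.1² + 1.5²) ≈ 1.9 units.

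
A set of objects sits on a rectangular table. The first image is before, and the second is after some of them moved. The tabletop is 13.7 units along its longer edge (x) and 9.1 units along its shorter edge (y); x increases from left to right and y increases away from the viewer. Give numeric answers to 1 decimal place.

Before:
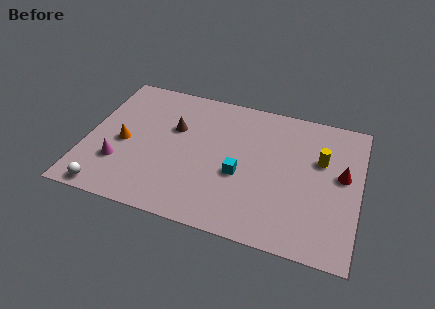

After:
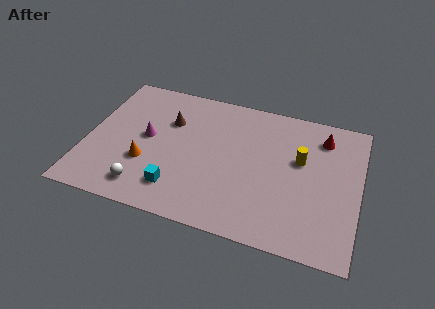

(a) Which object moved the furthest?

the cyan cube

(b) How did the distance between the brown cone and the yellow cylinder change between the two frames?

-0.7

The distance was about 7.4 in the first image and 6.7 in the second, so they moved 0.7 units closer together.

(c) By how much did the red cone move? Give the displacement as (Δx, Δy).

(-1.1, 2.2)

From the two frames, the red cone sits at roughly (12.8, 5.1) before and (11.7, 7.3) after.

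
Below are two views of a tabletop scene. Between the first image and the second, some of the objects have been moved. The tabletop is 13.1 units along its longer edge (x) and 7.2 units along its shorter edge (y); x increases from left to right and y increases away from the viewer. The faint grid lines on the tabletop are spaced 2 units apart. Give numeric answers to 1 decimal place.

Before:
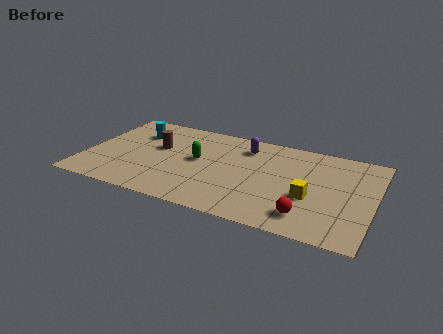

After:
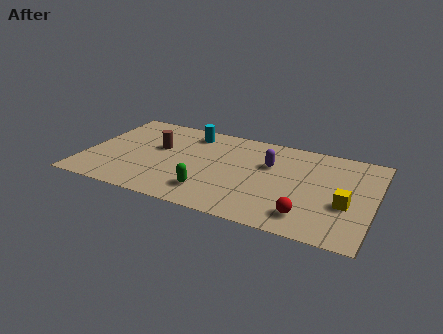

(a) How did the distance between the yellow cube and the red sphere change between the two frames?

+0.7

Before: roughly 1.4 units apart; after: 2.1. That's 0.7 units further apart.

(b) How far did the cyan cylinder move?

2.5

The cyan cylinder was near (2.1, 5.2) before and (4.5, 6.0) after, so it travelled √(2.4² + 0.8²) ≈ 2.5 units.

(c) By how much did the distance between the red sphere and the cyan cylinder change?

-1.6

They were about 9.0 units apart before and 7.4 after — 1.6 units closer together.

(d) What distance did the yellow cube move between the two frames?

1.6

The yellow cube was near (10.3, 2.8) before and (11.9, 2.8) after, so it travelled √(1.6² + 0.0²) ≈ 1.6 units.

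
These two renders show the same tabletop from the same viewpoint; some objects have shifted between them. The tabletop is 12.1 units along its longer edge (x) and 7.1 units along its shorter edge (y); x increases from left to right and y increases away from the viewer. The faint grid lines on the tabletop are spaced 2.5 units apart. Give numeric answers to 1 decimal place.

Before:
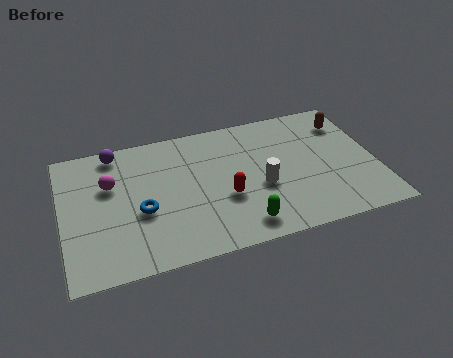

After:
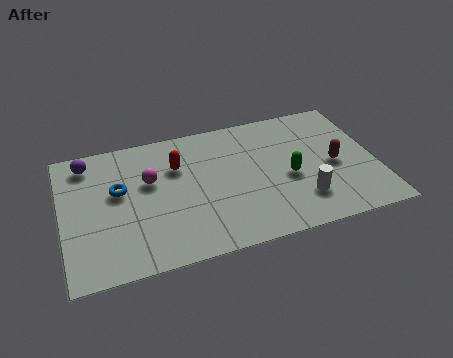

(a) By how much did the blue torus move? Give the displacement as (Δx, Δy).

(-0.8, 1.3)

From the two frames, the blue torus sits at roughly (3.0, 2.9) before and (2.2, 4.2) after.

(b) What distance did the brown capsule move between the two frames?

2.3

The brown capsule moved from about (11.2, 5.5) to (10.5, 3.3), a distance of √(0.7² + 2.2²) ≈ 2.3.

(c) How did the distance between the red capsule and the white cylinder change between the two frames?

+4.1

Before: roughly 1.4 units apart; after: 5.5. That's 4.1 units further apart.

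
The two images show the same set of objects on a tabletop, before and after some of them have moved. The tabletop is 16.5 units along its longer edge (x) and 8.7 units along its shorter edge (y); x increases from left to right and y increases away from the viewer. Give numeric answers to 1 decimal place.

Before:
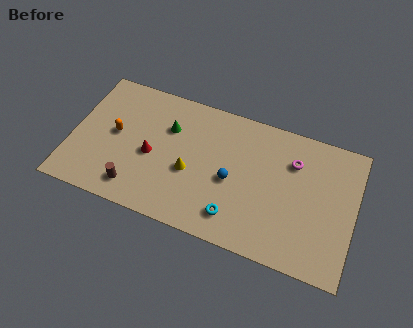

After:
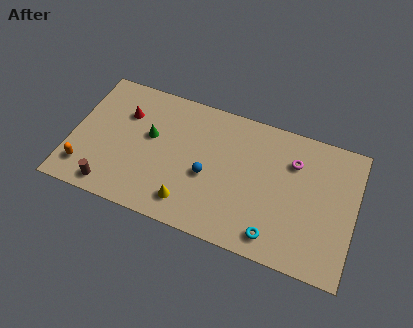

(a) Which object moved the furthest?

the orange capsule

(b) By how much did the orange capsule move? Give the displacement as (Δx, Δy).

(-1.5, -2.8)

The orange capsule started near (2.5, 4.6) and ended near (1.0, 1.8).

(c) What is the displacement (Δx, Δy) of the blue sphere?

(-1.4, -0.2)

From the two frames, the blue sphere sits at roughly (9.4, 3.9) before and (8.0, 3.7) after.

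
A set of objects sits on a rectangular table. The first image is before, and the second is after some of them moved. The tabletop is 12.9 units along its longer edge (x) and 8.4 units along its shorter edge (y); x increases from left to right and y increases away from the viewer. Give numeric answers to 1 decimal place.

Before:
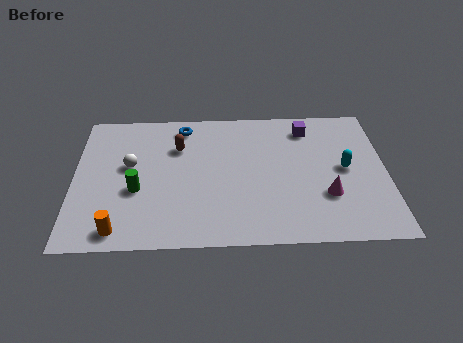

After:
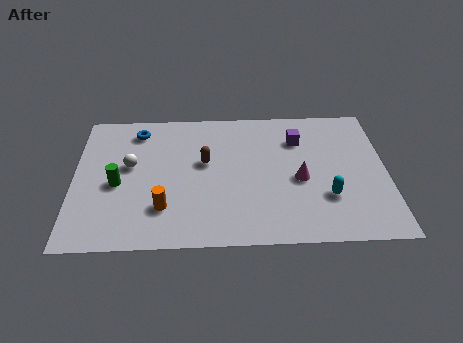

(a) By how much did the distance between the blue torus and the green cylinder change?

-0.9

Before: roughly 4.3 units apart; after: 3.4. That's 0.9 units closer together.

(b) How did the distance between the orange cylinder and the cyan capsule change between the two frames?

-3.2

The distance was about 9.9 in the first image and 6.7 in the second, so they moved 3.2 units closer together.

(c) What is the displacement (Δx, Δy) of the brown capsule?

(1.1, -1.0)

The brown capsule started near (4.3, 5.9) and ended near (5.4, 4.9).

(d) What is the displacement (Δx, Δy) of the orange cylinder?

(1.8, 1.2)

From the two frames, the orange cylinder sits at roughly (1.9, 1.0) before and (3.7, 2.2) after.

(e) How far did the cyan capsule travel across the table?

1.9

From (11.2, 4.3) to (10.4, 2.6), the cyan capsule covered √(0.8² + 1.7²) ≈ 1.9 units.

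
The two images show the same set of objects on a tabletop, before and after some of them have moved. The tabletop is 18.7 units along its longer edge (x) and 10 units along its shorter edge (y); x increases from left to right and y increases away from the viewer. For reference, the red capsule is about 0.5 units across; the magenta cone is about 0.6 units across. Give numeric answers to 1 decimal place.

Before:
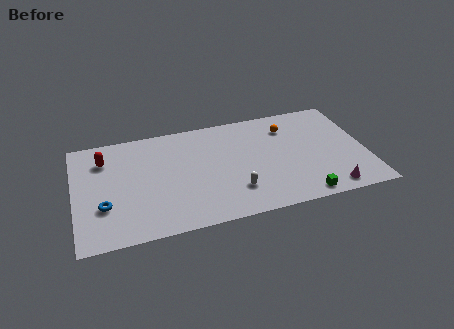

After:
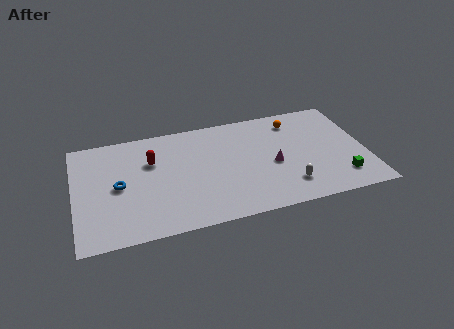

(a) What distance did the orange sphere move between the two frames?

0.7

The orange sphere moved from about (13.9, 7.7) to (14.4, 8.2), a distance of √(0.5² + 0.5²) ≈ 0.7.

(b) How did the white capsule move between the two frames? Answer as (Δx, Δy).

(3.4, -0.4)

The white capsule started near (10.1, 2.6) and ended near (13.5, 2.2).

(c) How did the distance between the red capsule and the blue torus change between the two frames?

-1.5

They were about 4.3 units apart before and 2.8 after — 1.5 units closer together.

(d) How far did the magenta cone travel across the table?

4.7

The magenta cone was near (16.1, 1.2) before and (12.7, 4.4) after, so it travelled √(3.4² + 3.2²) ≈ 4.7 units.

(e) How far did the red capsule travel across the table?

3.1

From (2.0, 7.6) to (5.0, 6.7), the red capsule covered √(3.0² + 0.9²) ≈ 3.1 units.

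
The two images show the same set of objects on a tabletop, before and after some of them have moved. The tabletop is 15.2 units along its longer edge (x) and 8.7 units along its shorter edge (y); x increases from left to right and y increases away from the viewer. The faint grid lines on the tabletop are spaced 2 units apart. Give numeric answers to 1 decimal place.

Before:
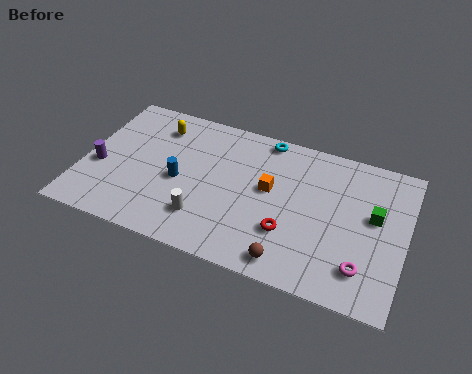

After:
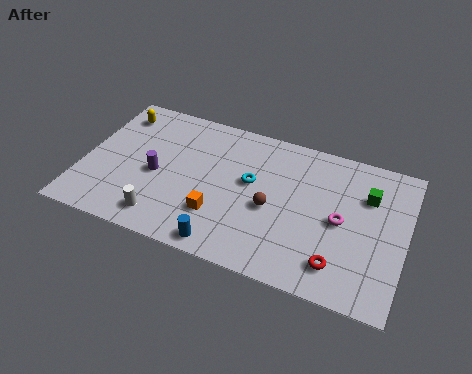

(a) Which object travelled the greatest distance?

the blue cylinder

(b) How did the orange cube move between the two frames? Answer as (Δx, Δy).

(-2.2, -2.4)

From the two frames, the orange cube sits at roughly (8.8, 4.9) before and (6.6, 2.5) after.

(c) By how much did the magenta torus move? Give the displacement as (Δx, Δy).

(-1.2, 2.3)

The magenta torus started near (13.4, 1.9) and ended near (12.2, 4.2).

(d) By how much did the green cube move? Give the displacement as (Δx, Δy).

(-0.4, 1.1)

The green cube started near (13.7, 5.0) and ended near (13.3, 6.1).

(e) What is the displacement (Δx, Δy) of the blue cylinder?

(2.5, -3.0)

The blue cylinder started near (4.6, 3.9) and ended near (7.1, 0.9).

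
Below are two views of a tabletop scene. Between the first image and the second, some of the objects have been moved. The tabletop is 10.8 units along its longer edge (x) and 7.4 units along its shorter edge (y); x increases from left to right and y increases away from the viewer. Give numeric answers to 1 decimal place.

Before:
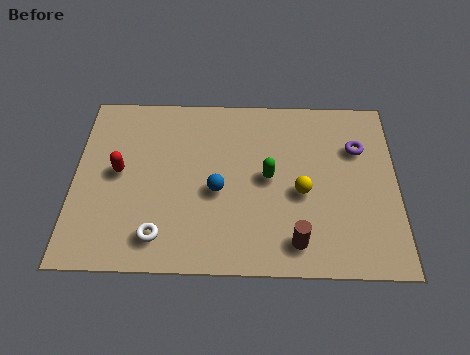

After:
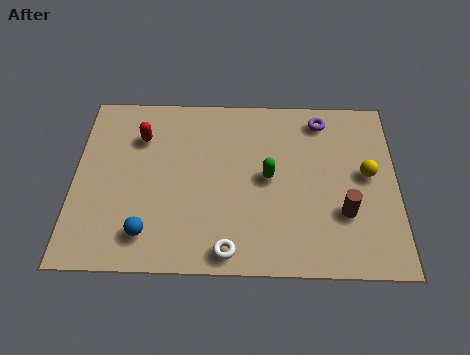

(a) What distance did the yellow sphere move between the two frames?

2.3

From (7.6, 3.2) to (9.8, 4.0), the yellow sphere covered √(2.2² + 0.8²) ≈ 2.3 units.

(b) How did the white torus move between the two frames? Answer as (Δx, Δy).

(2.3, -0.5)

The white torus was at about (2.9, 1.3) and moved to about (5.2, 0.8).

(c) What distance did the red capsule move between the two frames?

1.7

The red capsule was near (1.5, 3.9) before and (2.2, 5.4) after, so it travelled √(0.7² + 1.5²) ≈ 1.7 units.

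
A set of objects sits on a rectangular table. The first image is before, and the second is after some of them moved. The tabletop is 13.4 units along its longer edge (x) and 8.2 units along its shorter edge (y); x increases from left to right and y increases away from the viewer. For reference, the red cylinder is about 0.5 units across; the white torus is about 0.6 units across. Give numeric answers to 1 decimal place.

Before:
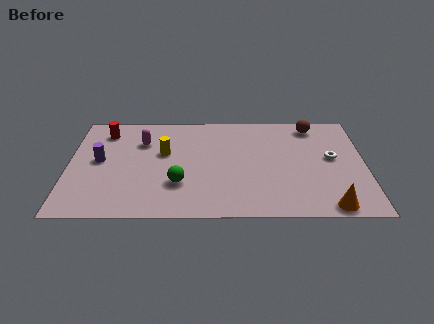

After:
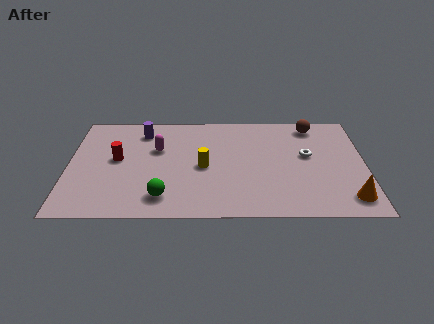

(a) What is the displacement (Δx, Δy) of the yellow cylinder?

(1.8, -1.1)

The yellow cylinder started near (4.3, 4.9) and ended near (6.1, 3.8).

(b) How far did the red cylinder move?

2.3

The red cylinder moved from about (1.6, 6.6) to (2.2, 4.4), a distance of √(0.6² + 2.2²) ≈ 2.3.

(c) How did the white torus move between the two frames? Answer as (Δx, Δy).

(-1.1, 0.2)

The white torus was at about (11.9, 4.5) and moved to about (10.8, 4.7).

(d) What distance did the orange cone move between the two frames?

1.1

From (11.7, 0.8) to (12.6, 1.4), the orange cone covered √(0.9² + 0.6²) ≈ 1.1 units.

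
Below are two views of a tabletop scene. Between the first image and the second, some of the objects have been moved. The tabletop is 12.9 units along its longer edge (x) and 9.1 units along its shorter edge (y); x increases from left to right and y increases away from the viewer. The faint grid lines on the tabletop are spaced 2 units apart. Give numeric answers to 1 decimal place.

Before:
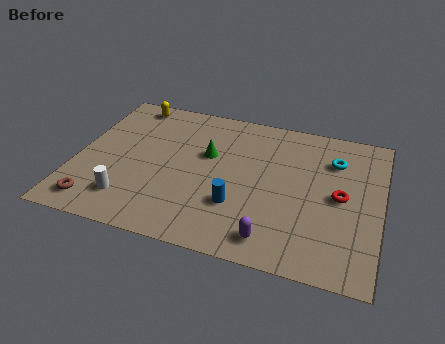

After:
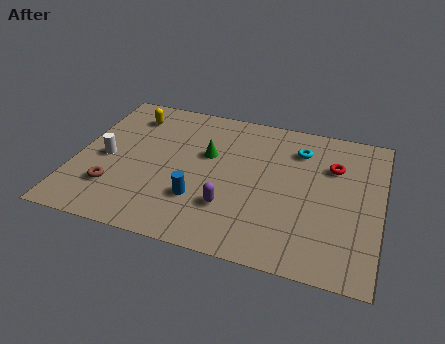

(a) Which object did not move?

the green cone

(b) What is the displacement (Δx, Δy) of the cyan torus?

(-1.5, 0.3)

The cyan torus was at about (10.8, 6.7) and moved to about (9.3, 7.0).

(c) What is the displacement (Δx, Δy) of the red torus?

(-0.4, 1.8)

The red torus was at about (11.2, 4.5) and moved to about (10.8, 6.3).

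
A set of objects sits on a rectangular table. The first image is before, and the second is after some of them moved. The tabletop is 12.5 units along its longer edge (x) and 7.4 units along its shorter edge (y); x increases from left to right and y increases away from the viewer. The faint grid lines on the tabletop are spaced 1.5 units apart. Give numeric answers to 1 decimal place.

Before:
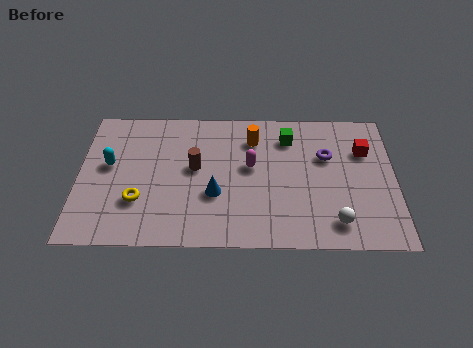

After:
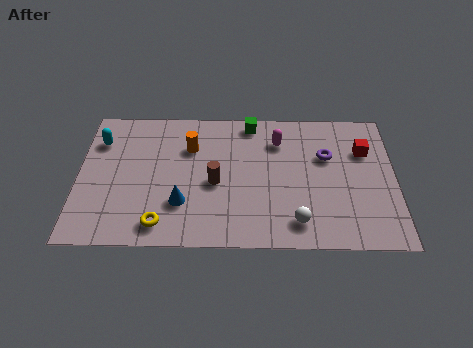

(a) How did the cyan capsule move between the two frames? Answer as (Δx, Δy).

(-0.4, 1.3)

The cyan capsule was at about (1.2, 4.2) and moved to about (0.8, 5.5).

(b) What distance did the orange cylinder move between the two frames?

2.5

The orange cylinder was near (6.9, 5.7) before and (4.4, 5.2) after, so it travelled √(2.5² + 0.5²) ≈ 2.5 units.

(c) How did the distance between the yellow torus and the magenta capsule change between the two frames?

+1.6

They were about 4.8 units apart before and 6.4 after — 1.6 units further apart.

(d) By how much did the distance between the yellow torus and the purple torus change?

-0.3

They were about 7.8 units apart before and 7.5 after — 0.3 units closer together.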